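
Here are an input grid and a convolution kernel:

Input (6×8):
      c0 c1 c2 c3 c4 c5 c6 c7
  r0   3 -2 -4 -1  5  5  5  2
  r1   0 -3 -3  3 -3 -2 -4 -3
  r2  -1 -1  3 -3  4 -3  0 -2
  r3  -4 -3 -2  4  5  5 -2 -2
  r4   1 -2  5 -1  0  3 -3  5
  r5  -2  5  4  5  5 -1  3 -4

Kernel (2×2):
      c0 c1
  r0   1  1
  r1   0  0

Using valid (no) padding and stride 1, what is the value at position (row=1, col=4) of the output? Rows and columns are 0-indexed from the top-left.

-5

The receptive field on the input at this output position is [-3 -2 / 4 -3]. Elementwise product with the kernel and sum: -3·1 + -2·1.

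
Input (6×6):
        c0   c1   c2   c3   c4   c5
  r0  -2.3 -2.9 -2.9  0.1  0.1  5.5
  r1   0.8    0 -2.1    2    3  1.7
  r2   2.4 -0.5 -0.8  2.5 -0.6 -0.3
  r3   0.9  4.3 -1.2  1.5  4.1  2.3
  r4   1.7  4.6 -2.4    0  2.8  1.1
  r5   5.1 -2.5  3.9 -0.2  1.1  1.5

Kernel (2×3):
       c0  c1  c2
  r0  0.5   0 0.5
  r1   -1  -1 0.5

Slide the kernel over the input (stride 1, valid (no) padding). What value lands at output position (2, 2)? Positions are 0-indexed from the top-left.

The receptive field on the input at this output position is [-0.8 2.5 -0.6 / -1.2 1.5 4.1]. Elementwise product with the kernel and sum: -0.8·0.5 + -0.6·0.5 + -1.2·-1 + 1.5·-1 + 4.1·0.5.

1.05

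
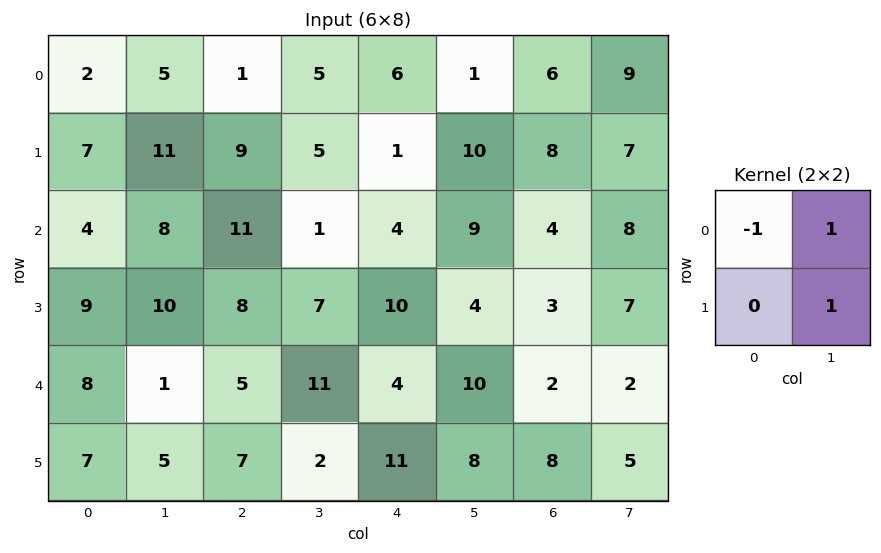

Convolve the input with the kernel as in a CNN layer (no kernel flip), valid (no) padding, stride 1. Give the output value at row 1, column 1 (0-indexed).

9

The receptive field on the input at this output position is [11 9 / 8 11]. Elementwise product with the kernel and sum: 11·-1 + 9·1 + 11·1.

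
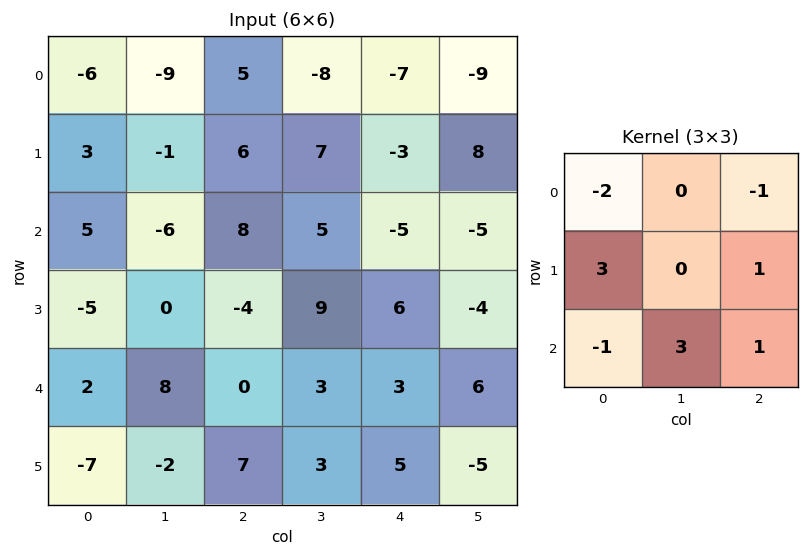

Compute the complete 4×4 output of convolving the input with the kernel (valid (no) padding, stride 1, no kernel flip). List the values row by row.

Output[0,0]: The receptive field on the input at this output position is [-6 -9 5 / 3 -1 6 / 5 -6 8]. Elementwise product with the kernel and sum: -6·-2 + 5·-1 + 3·3 + 6·1 + 5·-1 + -6·3 + 8·1.

7 65 14 29
12 -21 47 -7
-15 11 -5 30
28 44 12 8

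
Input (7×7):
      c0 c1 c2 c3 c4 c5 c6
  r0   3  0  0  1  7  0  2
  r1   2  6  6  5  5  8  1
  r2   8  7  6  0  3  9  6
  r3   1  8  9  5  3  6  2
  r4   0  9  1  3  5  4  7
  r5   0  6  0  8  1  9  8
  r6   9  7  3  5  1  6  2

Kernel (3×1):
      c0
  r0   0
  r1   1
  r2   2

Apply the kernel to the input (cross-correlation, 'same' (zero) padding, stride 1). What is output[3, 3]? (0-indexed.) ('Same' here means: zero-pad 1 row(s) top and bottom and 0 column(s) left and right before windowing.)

11

The receptive field on the zero-padded input at this output position is [0 / 5 / 3]. Elementwise product with the kernel and sum: 5·1 + 3·2.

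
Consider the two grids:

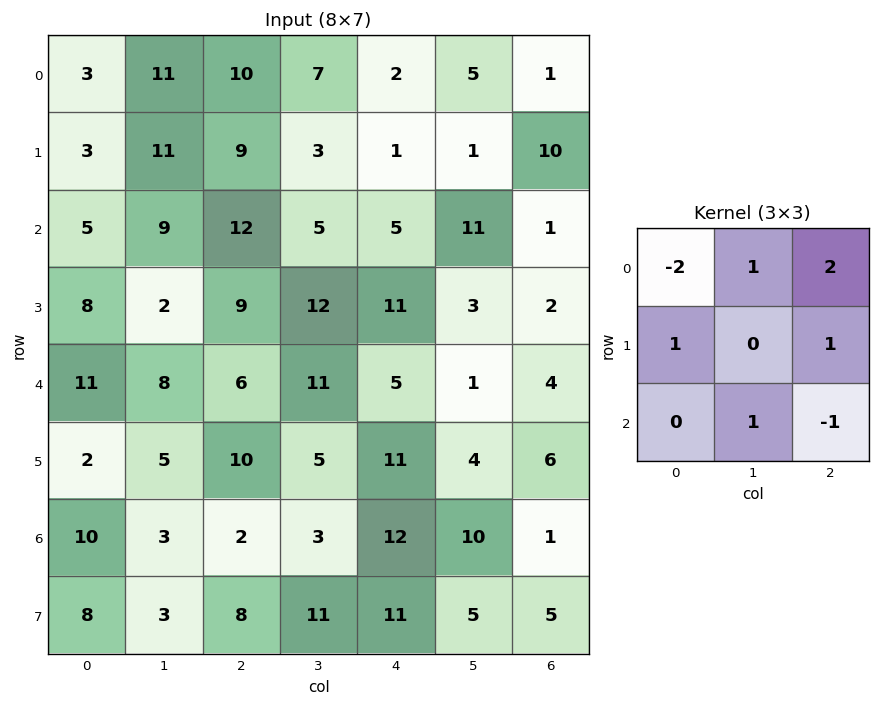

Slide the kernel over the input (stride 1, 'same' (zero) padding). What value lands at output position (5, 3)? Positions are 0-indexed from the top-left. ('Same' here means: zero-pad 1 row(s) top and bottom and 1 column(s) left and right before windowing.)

21

The receptive field on the zero-padded input at this output position is [6 11 5 / 10 5 11 / 2 3 12]. Elementwise product with the kernel and sum: 6·-2 + 11·1 + 5·2 + 10·1 + 11·1 + 3·1 + 12·-1.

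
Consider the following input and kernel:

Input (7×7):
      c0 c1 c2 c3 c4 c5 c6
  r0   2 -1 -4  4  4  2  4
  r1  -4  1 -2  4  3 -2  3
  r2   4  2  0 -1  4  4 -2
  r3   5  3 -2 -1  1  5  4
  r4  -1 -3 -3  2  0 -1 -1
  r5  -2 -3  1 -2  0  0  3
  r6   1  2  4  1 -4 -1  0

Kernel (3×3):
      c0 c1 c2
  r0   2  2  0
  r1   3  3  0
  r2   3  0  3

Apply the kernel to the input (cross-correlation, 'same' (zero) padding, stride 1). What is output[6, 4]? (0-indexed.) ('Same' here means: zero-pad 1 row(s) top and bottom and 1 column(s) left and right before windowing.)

The receptive field on the zero-padded input at this output position is [-2 0 0 / 1 -4 -1 / 0 0 0]. Elementwise product with the kernel and sum: -2·2 + 0·2 + 1·3 + -4·3 + 0·3 + 0·3.

-13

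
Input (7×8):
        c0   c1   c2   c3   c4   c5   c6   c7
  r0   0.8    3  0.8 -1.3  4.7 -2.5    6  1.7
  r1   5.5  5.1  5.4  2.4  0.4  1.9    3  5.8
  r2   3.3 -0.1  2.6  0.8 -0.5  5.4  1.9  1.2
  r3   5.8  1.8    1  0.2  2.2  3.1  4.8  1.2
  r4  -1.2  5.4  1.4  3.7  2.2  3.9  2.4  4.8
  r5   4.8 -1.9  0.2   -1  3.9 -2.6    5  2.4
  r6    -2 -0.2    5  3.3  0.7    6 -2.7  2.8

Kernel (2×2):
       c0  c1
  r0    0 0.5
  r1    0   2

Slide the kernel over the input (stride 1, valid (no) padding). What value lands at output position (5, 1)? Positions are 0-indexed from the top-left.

10.1

The receptive field on the input at this output position is [-1.9 0.2 / -0.2 5]. Elementwise product with the kernel and sum: 0.2·0.5 + 5·2.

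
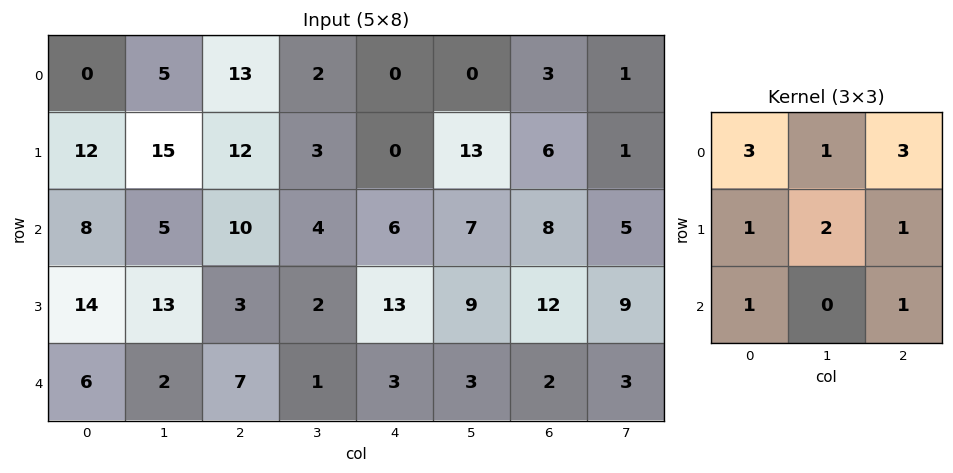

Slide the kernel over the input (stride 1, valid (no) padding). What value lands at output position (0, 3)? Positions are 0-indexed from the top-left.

The receptive field on the input at this output position is [2 0 0 / 3 0 13 / 4 6 7]. Elementwise product with the kernel and sum: 2·3 + 0·1 + 0·3 + 3·1 + 0·2 + 13·1 + 4·1 + 7·1.

33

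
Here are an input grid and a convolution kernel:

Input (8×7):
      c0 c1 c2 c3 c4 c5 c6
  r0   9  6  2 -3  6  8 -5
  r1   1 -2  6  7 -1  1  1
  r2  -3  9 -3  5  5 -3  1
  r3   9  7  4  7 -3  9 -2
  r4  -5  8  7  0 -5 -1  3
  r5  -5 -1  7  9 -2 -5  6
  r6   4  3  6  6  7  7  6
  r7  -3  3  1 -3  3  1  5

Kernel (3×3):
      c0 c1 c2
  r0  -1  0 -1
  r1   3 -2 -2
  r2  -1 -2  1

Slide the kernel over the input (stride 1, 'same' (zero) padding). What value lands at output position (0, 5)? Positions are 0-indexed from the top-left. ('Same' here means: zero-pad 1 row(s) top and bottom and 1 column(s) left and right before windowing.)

The receptive field on the zero-padded input at this output position is [0 0 0 / 6 8 -5 / -1 1 1]. Elementwise product with the kernel and sum: 0·-1 + 0·-1 + 6·3 + 8·-2 + -5·-2 + -1·-1 + 1·-2 + 1·1.

12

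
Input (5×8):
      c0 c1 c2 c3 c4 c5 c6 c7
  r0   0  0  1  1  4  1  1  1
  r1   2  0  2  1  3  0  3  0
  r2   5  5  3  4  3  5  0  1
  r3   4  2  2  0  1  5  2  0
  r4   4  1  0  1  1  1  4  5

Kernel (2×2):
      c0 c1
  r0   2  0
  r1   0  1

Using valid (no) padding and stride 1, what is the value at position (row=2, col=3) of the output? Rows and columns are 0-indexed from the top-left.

The receptive field on the input at this output position is [4 3 / 0 1]. Elementwise product with the kernel and sum: 4·2 + 1·1.

9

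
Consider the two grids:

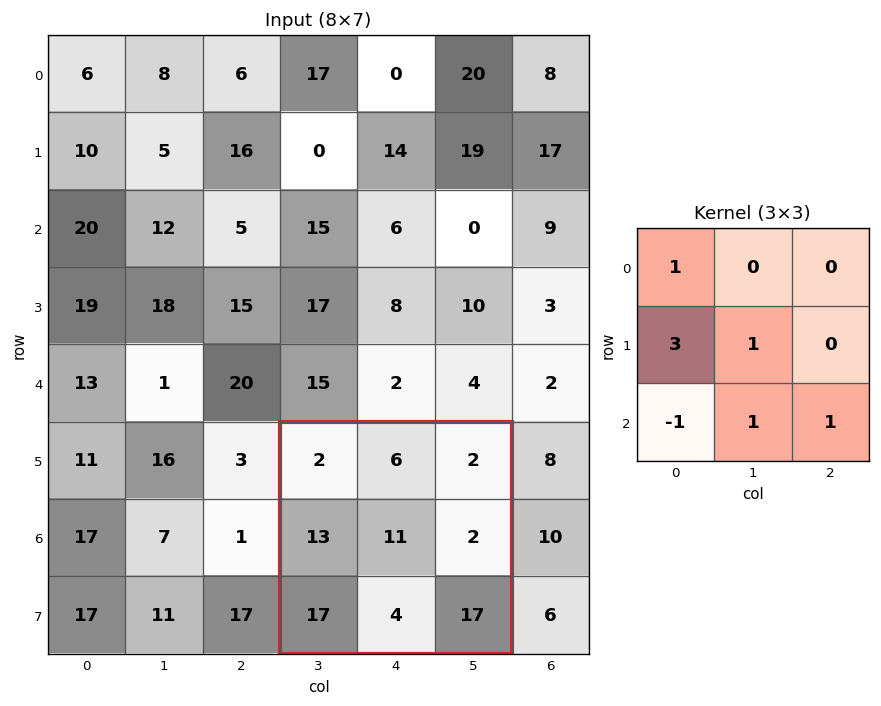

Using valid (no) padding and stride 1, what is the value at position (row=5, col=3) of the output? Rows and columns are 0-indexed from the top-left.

56

The receptive field on the input at this output position is [2 6 2 / 13 11 2 / 17 4 17]. Elementwise product with the kernel and sum: 2·1 + 13·3 + 11·1 + 17·-1 + 4·1 + 17·1.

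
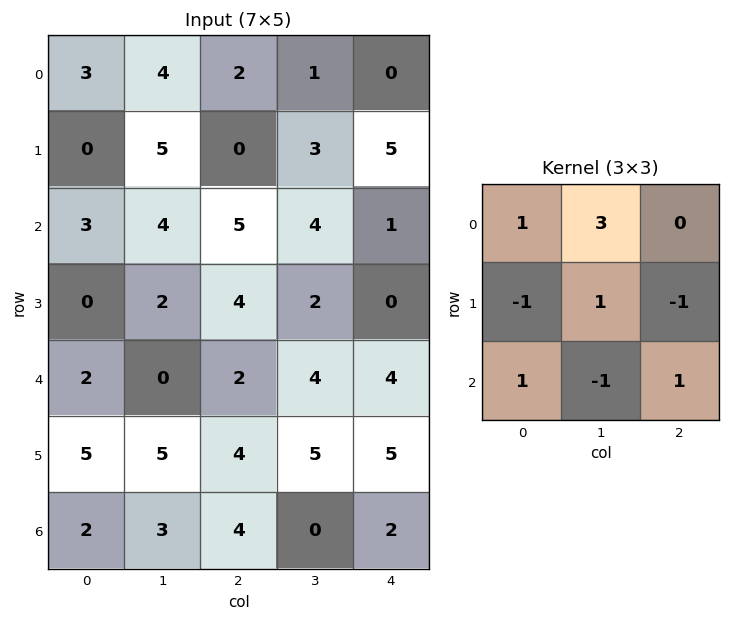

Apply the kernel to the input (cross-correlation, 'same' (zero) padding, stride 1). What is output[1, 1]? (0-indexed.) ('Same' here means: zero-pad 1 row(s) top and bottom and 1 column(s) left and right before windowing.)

24

The receptive field on the zero-padded input at this output position is [3 4 2 / 0 5 0 / 3 4 5]. Elementwise product with the kernel and sum: 3·1 + 4·3 + 0·-1 + 5·1 + 0·-1 + 3·1 + 4·-1 + 5·1.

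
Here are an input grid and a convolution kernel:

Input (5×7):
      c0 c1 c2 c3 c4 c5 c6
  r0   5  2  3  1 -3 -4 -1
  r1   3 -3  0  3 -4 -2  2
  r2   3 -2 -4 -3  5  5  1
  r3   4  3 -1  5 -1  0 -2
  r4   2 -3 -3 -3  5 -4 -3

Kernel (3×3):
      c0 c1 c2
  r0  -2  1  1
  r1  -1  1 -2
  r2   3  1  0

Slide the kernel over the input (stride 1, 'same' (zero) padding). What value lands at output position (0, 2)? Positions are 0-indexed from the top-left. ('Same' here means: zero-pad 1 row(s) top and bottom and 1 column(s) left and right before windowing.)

-10

The receptive field on the zero-padded input at this output position is [0 0 0 / 2 3 1 / -3 0 3]. Elementwise product with the kernel and sum: 0·-2 + 0·1 + 0·1 + 2·-1 + 3·1 + 1·-2 + -3·3 + 0·1.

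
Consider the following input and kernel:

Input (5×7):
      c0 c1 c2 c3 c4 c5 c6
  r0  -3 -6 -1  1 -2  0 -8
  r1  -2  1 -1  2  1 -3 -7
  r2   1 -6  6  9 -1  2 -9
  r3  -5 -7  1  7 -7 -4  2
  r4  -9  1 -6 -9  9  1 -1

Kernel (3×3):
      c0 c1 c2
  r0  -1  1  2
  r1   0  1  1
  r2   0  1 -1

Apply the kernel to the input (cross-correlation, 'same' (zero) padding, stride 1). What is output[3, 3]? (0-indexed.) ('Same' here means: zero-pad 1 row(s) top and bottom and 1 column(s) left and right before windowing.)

The receptive field on the zero-padded input at this output position is [6 9 -1 / 1 7 -7 / -6 -9 9]. Elementwise product with the kernel and sum: 6·-1 + 9·1 + -1·2 + 7·1 + -7·1 + -9·1 + 9·-1.

-17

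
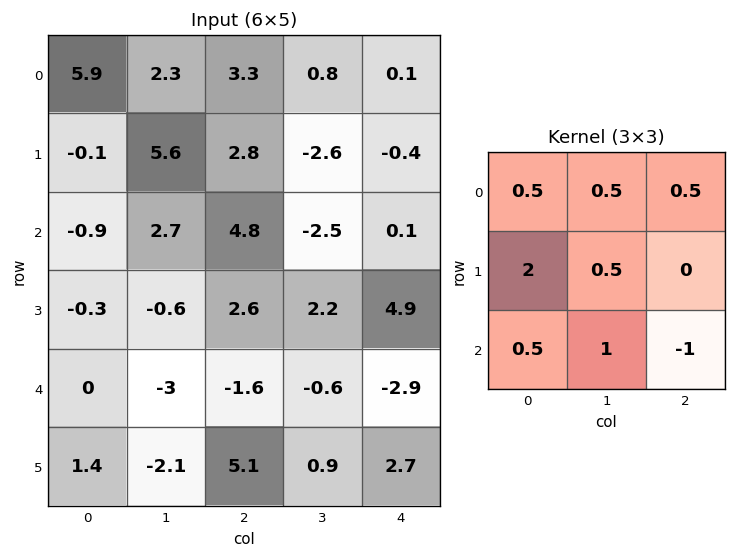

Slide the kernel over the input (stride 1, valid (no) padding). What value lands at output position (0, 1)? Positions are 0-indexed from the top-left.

The receptive field on the input at this output position is [2.3 3.3 0.8 / 5.6 2.8 -2.6 / 2.7 4.8 -2.5]. Elementwise product with the kernel and sum: 2.3·0.5 + 3.3·0.5 + 0.8·0.5 + 5.6·2 + 2.8·0.5 + 2.7·0.5 + 4.8·1 + -2.5·-1.

24.45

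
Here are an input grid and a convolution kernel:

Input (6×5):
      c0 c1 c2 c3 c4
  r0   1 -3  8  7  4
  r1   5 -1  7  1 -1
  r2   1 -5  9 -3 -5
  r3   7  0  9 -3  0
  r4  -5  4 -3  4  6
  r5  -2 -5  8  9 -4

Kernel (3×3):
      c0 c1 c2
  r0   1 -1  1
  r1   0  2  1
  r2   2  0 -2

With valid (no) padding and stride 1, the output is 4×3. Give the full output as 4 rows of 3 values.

Output[0,0]: The receptive field on the input at this output position is [1 -3 8 / 5 -1 7 / 1 -5 9]. Elementwise product with the kernel and sum: 1·1 + -3·-1 + 8·1 + -1·2 + 7·1 + 1·2 + 9·-2.

1 7 34
8 14 12
20 -2 -17
1 -42 50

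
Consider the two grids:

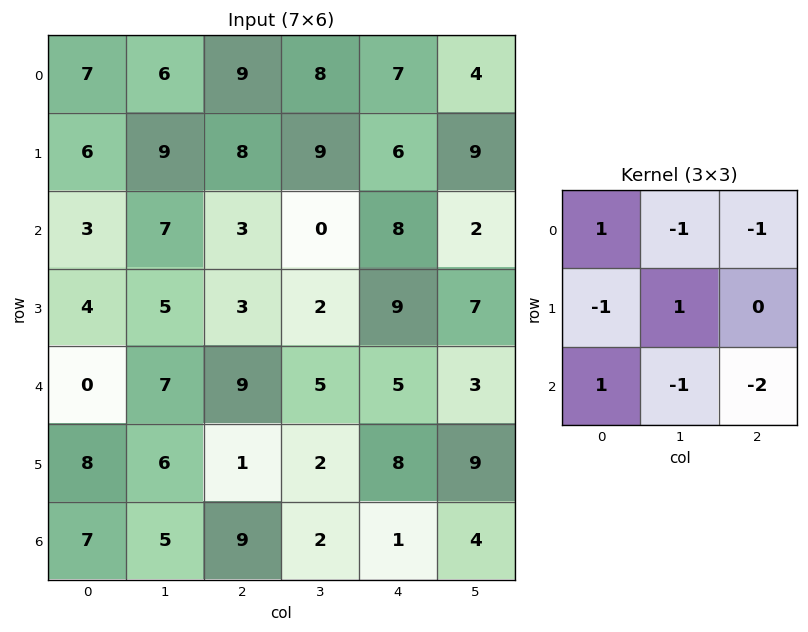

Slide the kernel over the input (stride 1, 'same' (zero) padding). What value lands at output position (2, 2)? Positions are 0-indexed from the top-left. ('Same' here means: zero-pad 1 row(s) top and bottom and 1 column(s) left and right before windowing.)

-14

The receptive field on the zero-padded input at this output position is [9 8 9 / 7 3 0 / 5 3 2]. Elementwise product with the kernel and sum: 9·1 + 8·-1 + 9·-1 + 7·-1 + 3·1 + 5·1 + 3·-1 + 2·-2.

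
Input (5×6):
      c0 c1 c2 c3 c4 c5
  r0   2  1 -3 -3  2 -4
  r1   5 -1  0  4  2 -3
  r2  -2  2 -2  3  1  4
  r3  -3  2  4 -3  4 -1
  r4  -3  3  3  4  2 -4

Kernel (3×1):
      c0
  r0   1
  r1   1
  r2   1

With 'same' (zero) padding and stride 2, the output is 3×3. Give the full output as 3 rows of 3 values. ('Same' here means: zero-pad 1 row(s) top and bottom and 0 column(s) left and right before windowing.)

Output[0,0]: The receptive field on the zero-padded input at this output position is [0 / 2 / 5]. Elementwise product with the kernel and sum: 0·1 + 2·1 + 5·1.

7 -3 4
0 2 7
-6 7 6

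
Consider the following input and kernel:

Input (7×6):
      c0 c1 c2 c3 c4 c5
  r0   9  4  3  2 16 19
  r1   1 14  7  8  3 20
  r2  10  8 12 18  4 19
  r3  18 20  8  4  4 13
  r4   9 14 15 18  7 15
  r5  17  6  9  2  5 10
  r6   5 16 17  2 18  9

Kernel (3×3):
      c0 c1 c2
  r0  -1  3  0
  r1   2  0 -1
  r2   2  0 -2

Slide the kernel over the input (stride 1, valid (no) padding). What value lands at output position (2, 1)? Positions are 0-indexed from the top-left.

The receptive field on the input at this output position is [8 12 18 / 20 8 4 / 14 15 18]. Elementwise product with the kernel and sum: 8·-1 + 12·3 + 20·2 + 4·-1 + 14·2 + 18·-2.

56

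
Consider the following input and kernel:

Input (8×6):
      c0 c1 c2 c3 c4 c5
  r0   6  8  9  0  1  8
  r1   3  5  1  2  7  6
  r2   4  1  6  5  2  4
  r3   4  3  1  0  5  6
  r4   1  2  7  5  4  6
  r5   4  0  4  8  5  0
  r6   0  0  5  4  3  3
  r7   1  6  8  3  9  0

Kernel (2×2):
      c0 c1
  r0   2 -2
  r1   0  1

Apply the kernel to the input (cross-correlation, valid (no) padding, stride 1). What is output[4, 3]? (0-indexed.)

The receptive field on the input at this output position is [5 4 / 8 5]. Elementwise product with the kernel and sum: 5·2 + 4·-2 + 5·1.

7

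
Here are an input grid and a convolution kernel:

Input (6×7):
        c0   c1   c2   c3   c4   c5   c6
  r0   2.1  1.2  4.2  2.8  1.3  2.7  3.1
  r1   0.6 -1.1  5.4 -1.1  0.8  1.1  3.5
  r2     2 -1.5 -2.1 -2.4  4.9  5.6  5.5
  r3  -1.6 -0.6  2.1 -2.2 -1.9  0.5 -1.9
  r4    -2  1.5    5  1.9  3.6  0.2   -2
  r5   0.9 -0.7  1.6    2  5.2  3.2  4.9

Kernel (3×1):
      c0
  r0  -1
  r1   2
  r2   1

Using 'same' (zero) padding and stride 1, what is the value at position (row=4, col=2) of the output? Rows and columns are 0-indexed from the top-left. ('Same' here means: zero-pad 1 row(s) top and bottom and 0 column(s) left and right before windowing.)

9.5

The receptive field on the zero-padded input at this output position is [2.1 / 5 / 1.6]. Elementwise product with the kernel and sum: 2.1·-1 + 5·2 + 1.6·1.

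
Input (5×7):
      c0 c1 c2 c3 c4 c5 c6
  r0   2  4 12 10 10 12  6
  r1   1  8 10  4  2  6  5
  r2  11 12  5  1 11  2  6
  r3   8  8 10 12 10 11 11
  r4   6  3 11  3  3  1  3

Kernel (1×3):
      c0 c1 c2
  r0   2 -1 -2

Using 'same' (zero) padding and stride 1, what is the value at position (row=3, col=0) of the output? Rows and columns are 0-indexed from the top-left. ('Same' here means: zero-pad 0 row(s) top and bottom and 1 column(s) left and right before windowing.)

The receptive field on the zero-padded input at this output position is [0 8 8]. Elementwise product with the kernel and sum: 0·2 + 8·-1 + 8·-2.

-24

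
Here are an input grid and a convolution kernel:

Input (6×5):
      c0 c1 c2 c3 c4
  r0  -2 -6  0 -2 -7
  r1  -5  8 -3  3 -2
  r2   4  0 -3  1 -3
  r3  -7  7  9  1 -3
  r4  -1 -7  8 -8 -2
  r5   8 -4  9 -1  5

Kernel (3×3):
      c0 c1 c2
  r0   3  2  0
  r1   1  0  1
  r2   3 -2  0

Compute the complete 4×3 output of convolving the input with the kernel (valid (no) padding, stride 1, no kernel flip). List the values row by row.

-14 -1 -20
-33 22 16
25 -35 39
32 -6 64

Output[0,0]: The receptive field on the input at this output position is [-2 -6 0 / -5 8 -3 / 4 0 -3]. Elementwise product with the kernel and sum: -2·3 + -6·2 + -5·1 + -3·1 + 4·3 + 0·-2.
Output[0,1]: The receptive field on the input at this output position is [-6 0 -2 / 8 -3 3 / 0 -3 1]. Elementwise product with the kernel and sum: -6·3 + 0·2 + 8·1 + 3·1 + 0·3 + -3·-2.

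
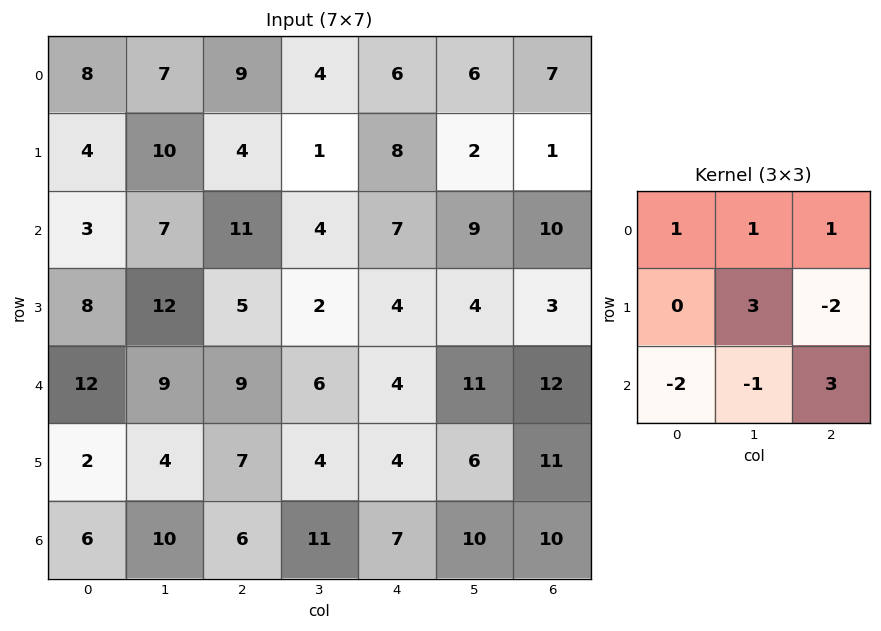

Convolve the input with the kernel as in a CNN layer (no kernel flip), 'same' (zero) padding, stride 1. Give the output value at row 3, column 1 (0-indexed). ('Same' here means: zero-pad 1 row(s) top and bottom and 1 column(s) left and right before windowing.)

The receptive field on the zero-padded input at this output position is [3 7 11 / 8 12 5 / 12 9 9]. Elementwise product with the kernel and sum: 3·1 + 7·1 + 11·1 + 12·3 + 5·-2 + 12·-2 + 9·-1 + 9·3.

41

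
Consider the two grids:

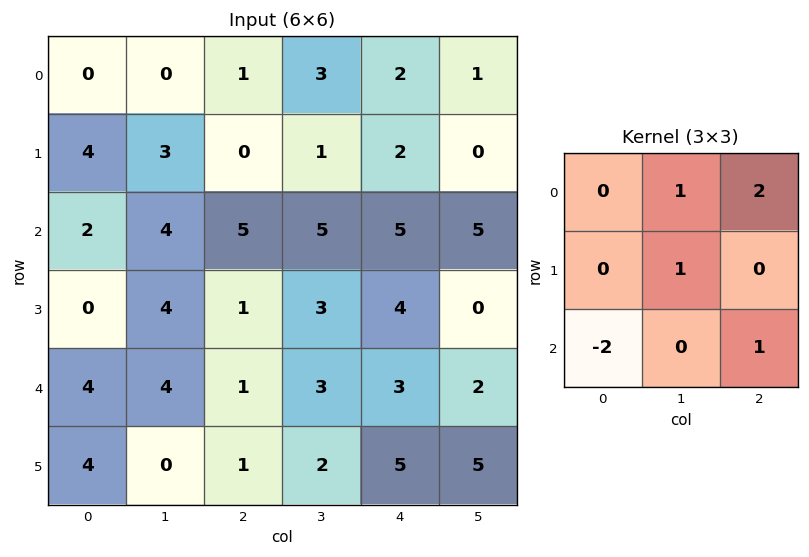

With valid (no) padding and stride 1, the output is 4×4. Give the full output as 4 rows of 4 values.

Output[0,0]: The receptive field on the input at this output position is [0 0 1 / 4 3 0 / 2 4 5]. Elementwise product with the kernel and sum: 0·1 + 1·2 + 3·1 + 2·-2 + 5·1.
Output[0,1]: The receptive field on the input at this output position is [0 1 3 / 3 0 1 / 4 5 5]. Elementwise product with the kernel and sum: 1·1 + 3·2 + 0·1 + 4·-2 + 5·1.

6 4 3 1
8 2 12 1
11 11 19 15
3 10 17 8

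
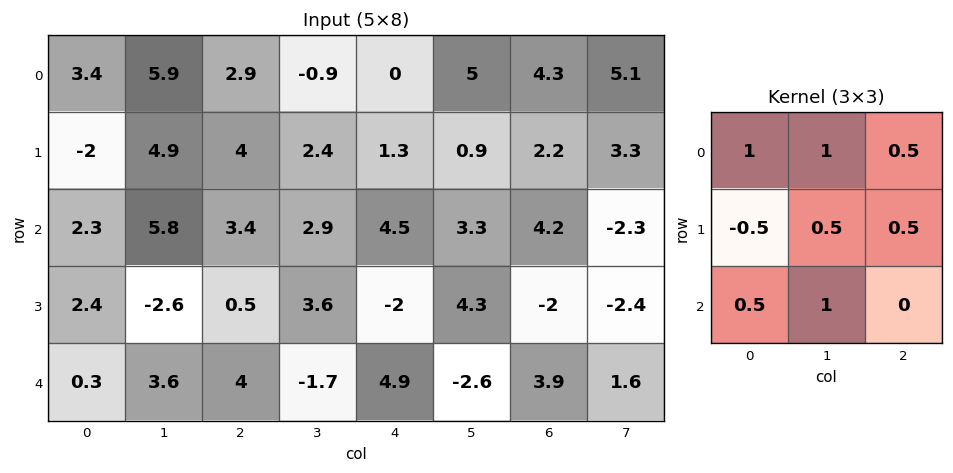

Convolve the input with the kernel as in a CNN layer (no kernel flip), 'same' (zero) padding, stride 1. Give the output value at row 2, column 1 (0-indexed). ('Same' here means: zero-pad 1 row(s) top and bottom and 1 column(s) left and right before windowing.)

The receptive field on the zero-padded input at this output position is [-2 4.9 4 / 2.3 5.8 3.4 / 2.4 -2.6 0.5]. Elementwise product with the kernel and sum: -2·1 + 4.9·1 + 4·0.5 + 2.3·-0.5 + 5.8·0.5 + 3.4·0.5 + 2.4·0.5 + -2.6·1.

6.95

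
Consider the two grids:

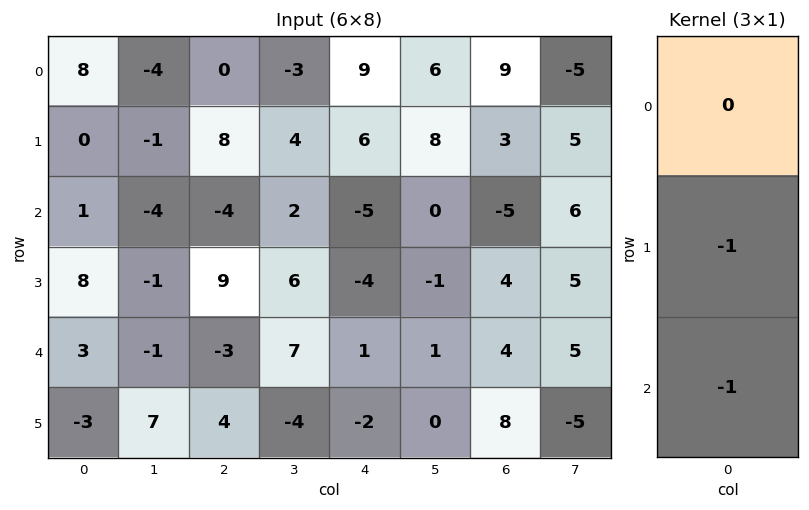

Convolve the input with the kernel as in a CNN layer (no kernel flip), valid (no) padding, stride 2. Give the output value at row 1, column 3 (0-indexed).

The receptive field on the input at this output position is [-5 / 4 / 4]. Elementwise product with the kernel and sum: 4·-1 + 4·-1.

-8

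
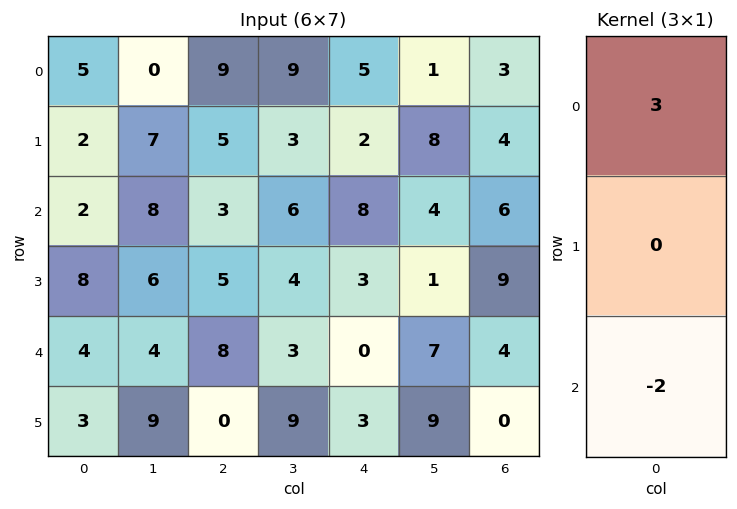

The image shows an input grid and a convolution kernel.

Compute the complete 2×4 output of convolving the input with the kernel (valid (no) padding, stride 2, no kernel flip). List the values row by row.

Output[0,0]: The receptive field on the input at this output position is [5 / 2 / 2]. Elementwise product with the kernel and sum: 5·3 + 2·-2.
Output[0,1]: The receptive field on the input at this output position is [9 / 5 / 3]. Elementwise product with the kernel and sum: 9·3 + 3·-2.

11 21 -1 -3
-2 -7 24 10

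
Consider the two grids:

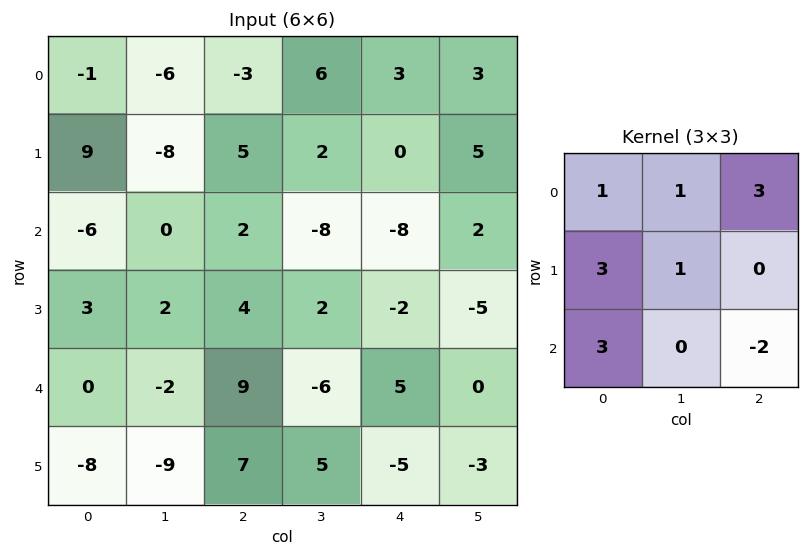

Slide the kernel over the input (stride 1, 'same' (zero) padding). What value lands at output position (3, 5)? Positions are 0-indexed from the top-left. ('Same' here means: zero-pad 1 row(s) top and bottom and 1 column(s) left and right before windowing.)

The receptive field on the zero-padded input at this output position is [-8 2 0 / -2 -5 0 / 5 0 0]. Elementwise product with the kernel and sum: -8·1 + 2·1 + 0·3 + -2·3 + -5·1 + 5·3 + 0·-2.

-2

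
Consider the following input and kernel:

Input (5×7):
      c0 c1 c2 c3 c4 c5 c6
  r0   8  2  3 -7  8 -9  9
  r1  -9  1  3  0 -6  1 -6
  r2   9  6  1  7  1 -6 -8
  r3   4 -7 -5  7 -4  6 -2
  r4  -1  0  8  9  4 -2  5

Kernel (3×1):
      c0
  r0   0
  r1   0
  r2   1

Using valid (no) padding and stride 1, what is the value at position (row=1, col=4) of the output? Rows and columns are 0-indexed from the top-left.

The receptive field on the input at this output position is [-6 / 1 / -4]. Elementwise product with the kernel and sum: -4·1.

-4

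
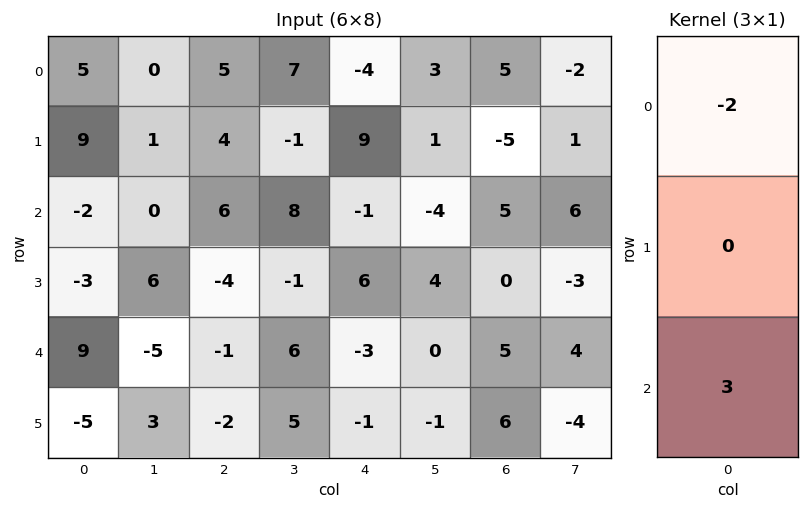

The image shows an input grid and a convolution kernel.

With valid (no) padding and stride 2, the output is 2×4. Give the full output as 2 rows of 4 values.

-16 8 5 5
31 -15 -7 5

Output[0,0]: The receptive field on the input at this output position is [5 / 9 / -2]. Elementwise product with the kernel and sum: 5·-2 + -2·3.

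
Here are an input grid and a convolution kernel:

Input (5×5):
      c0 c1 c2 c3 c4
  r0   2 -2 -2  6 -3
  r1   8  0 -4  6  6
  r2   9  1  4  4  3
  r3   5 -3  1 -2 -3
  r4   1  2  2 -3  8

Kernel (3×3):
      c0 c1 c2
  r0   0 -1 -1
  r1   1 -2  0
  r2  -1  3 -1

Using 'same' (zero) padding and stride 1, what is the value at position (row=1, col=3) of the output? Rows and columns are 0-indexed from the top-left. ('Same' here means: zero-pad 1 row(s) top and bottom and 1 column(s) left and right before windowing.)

-14

The receptive field on the zero-padded input at this output position is [-2 6 -3 / -4 6 6 / 4 4 3]. Elementwise product with the kernel and sum: 6·-1 + -3·-1 + -4·1 + 6·-2 + 4·-1 + 4·3 + 3·-1.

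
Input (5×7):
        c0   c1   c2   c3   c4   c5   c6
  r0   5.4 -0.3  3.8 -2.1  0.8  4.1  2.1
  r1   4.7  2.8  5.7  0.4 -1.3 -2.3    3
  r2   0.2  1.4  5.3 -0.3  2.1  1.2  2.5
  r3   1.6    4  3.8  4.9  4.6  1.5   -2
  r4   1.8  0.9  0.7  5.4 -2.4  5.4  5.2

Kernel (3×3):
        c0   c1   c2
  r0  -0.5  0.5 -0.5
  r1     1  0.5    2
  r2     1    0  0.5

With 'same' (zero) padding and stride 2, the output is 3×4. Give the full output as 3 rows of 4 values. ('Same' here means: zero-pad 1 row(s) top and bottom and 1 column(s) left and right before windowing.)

Output[0,0]: The receptive field on the zero-padded input at this output position is [0 0 0 / 0 5.4 -0.3 / 0 4.7 2.8]. Elementwise product with the kernel and sum: 0·-0.5 + 0·0.5 + 0·-0.5 + 0·1 + 5.4·0.5 + -0.3·2 + 0·1 + 2.8·0.5.

3.5 0.4 5.75 2.85
5.85 11.15 9.1 6.6
1.5 9.5 14.1 6.25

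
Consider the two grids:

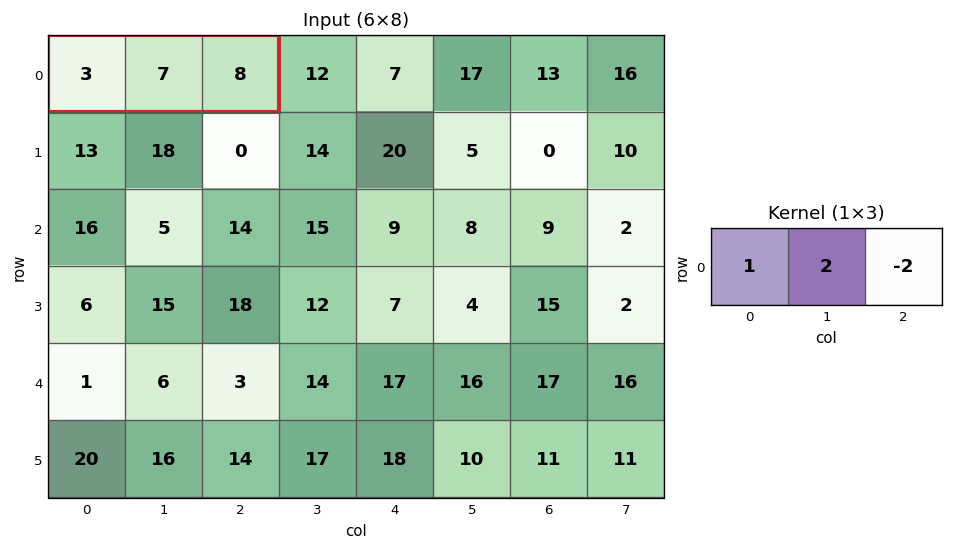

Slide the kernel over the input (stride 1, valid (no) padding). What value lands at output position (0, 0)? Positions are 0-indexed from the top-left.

The receptive field on the input at this output position is [3 7 8]. Elementwise product with the kernel and sum: 3·1 + 7·2 + 8·-2.

1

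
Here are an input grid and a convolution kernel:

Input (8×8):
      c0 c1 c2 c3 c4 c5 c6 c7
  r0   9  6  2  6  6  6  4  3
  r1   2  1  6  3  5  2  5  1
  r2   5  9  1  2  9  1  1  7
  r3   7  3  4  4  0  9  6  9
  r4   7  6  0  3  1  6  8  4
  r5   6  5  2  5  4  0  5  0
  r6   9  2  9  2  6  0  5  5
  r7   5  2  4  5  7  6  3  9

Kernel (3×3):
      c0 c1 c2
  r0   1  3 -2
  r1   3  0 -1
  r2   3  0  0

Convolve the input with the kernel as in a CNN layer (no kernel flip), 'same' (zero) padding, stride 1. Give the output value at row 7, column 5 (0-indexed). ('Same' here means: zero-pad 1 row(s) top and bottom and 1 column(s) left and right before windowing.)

14

The receptive field on the zero-padded input at this output position is [6 0 5 / 7 6 3 / 0 0 0]. Elementwise product with the kernel and sum: 6·1 + 0·3 + 5·-2 + 7·3 + 3·-1 + 0·3.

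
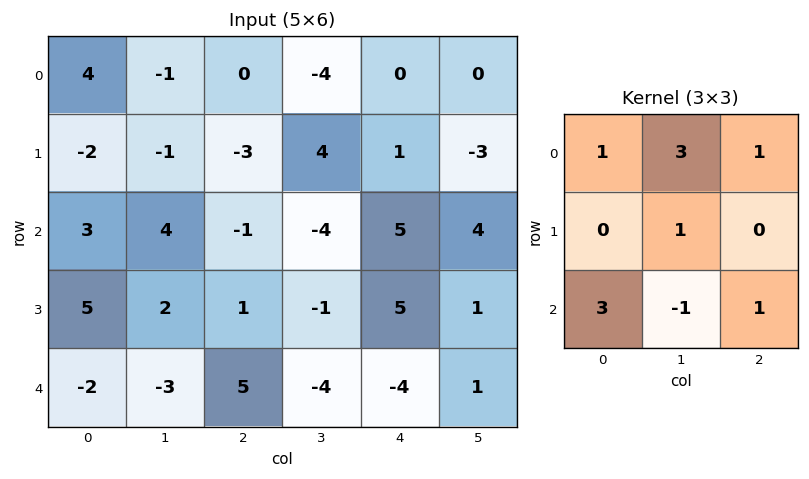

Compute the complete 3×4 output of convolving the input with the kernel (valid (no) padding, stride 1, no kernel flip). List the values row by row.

4 1 -2 -16
10 -3 15 2
18 -20 6 13

Output[0,0]: The receptive field on the input at this output position is [4 -1 0 / -2 -1 -3 / 3 4 -1]. Elementwise product with the kernel and sum: 4·1 + -1·3 + 0·1 + -1·1 + 3·3 + 4·-1 + -1·1.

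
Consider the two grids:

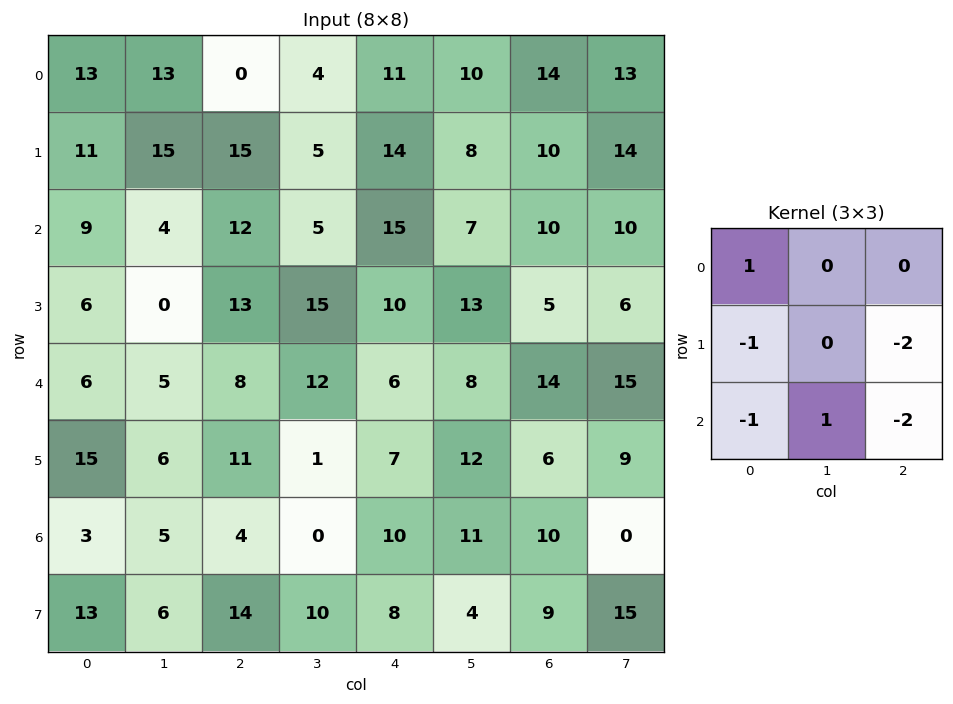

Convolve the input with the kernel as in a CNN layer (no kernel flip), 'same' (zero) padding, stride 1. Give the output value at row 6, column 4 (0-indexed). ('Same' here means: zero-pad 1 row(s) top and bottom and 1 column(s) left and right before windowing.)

The receptive field on the zero-padded input at this output position is [1 7 12 / 0 10 11 / 10 8 4]. Elementwise product with the kernel and sum: 1·1 + 0·-1 + 11·-2 + 10·-1 + 8·1 + 4·-2.

-31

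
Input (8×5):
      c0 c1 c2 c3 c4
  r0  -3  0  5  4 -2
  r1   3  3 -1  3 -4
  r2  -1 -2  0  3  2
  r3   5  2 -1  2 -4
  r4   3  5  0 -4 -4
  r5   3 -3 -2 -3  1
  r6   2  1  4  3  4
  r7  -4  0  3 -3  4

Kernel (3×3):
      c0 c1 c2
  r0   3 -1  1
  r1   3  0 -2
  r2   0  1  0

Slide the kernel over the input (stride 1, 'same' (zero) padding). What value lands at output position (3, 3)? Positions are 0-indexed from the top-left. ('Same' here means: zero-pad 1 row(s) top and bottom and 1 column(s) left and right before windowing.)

The receptive field on the zero-padded input at this output position is [0 3 2 / -1 2 -4 / 0 -4 -4]. Elementwise product with the kernel and sum: 0·3 + 3·-1 + 2·1 + -1·3 + -4·-2 + -4·1.

0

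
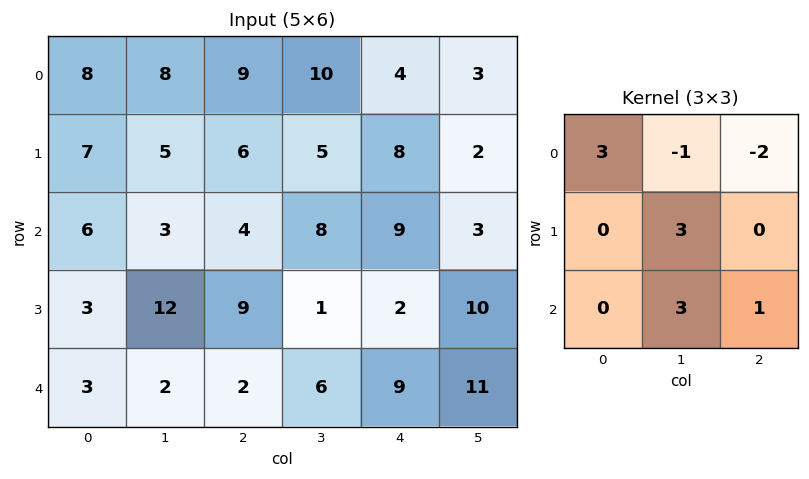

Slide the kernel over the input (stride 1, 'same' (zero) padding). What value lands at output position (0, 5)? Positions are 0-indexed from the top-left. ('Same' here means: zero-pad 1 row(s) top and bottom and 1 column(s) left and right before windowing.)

15

The receptive field on the zero-padded input at this output position is [0 0 0 / 4 3 0 / 8 2 0]. Elementwise product with the kernel and sum: 0·3 + 0·-1 + 0·-2 + 3·3 + 2·3 + 0·1.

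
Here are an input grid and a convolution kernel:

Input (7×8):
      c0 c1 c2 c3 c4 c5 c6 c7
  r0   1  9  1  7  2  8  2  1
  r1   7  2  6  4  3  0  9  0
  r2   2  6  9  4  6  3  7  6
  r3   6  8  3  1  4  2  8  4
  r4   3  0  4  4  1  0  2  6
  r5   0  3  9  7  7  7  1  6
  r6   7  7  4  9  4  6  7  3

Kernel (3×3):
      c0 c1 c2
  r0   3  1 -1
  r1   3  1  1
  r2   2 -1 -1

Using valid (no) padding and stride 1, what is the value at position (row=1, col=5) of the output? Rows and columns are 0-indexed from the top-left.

The receptive field on the input at this output position is [0 9 0 / 3 7 6 / 2 8 4]. Elementwise product with the kernel and sum: 0·3 + 9·1 + 0·-1 + 3·3 + 7·1 + 6·1 + 2·2 + 8·-1 + 4·-1.

23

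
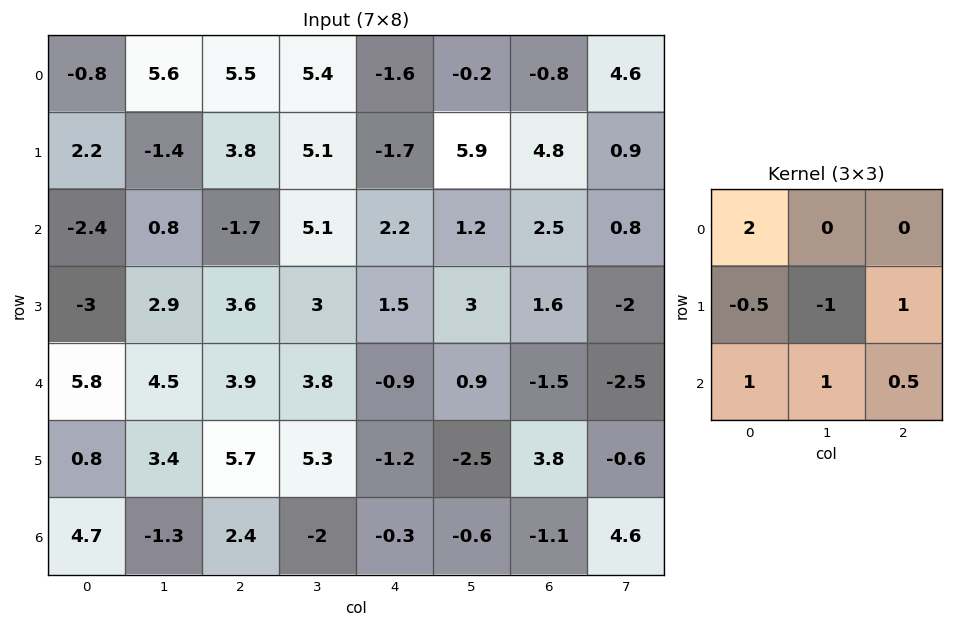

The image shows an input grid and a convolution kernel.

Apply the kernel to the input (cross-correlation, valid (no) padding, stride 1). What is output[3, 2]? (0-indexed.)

10.95

The receptive field on the input at this output position is [3.6 3 1.5 / 3.9 3.8 -0.9 / 5.7 5.3 -1.2]. Elementwise product with the kernel and sum: 3.6·2 + 3.9·-0.5 + 3.8·-1 + -0.9·1 + 5.7·1 + 5.3·1 + -1.2·0.5.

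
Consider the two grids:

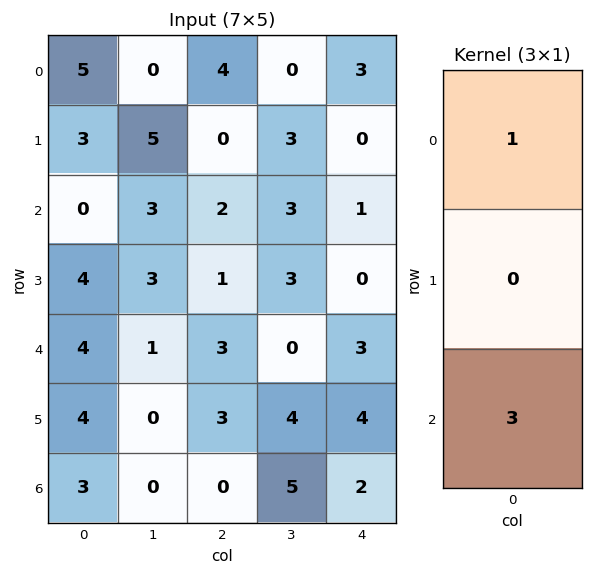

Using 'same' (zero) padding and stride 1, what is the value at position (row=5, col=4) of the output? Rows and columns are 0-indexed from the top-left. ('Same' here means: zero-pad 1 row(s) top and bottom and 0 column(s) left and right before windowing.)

The receptive field on the zero-padded input at this output position is [3 / 4 / 2]. Elementwise product with the kernel and sum: 3·1 + 2·3.

9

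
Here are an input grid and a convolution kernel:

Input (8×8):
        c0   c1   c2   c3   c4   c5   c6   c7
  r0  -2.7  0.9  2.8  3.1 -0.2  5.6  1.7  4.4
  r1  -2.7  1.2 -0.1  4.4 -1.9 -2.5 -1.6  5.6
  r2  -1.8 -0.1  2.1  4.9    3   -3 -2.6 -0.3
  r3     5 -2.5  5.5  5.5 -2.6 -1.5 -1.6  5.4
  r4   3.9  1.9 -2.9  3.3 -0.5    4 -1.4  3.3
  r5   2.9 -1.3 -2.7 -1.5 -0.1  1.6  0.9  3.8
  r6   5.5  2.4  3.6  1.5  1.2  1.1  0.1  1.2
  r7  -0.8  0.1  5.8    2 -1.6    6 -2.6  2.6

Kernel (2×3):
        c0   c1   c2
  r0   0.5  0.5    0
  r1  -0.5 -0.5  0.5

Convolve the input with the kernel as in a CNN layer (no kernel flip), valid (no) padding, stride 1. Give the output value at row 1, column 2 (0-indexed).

0.15

The receptive field on the input at this output position is [-0.1 4.4 -1.9 / 2.1 4.9 3]. Elementwise product with the kernel and sum: -0.1·0.5 + 4.4·0.5 + 2.1·-0.5 + 4.9·-0.5 + 3·0.5.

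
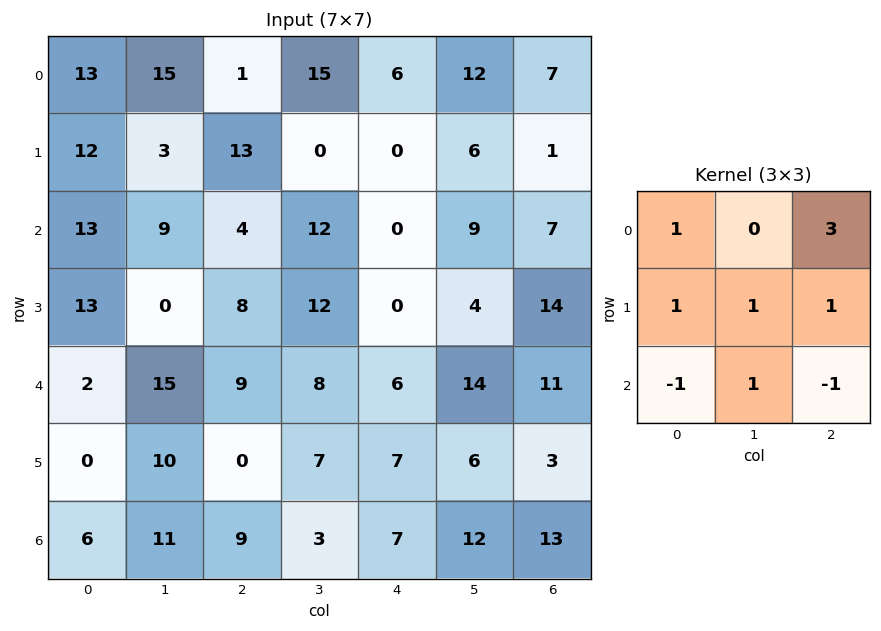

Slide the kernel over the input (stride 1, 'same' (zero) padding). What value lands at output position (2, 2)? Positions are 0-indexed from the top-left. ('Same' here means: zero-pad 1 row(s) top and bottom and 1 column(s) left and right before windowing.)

The receptive field on the zero-padded input at this output position is [3 13 0 / 9 4 12 / 0 8 12]. Elementwise product with the kernel and sum: 3·1 + 0·3 + 9·1 + 4·1 + 12·1 + 0·-1 + 8·1 + 12·-1.

24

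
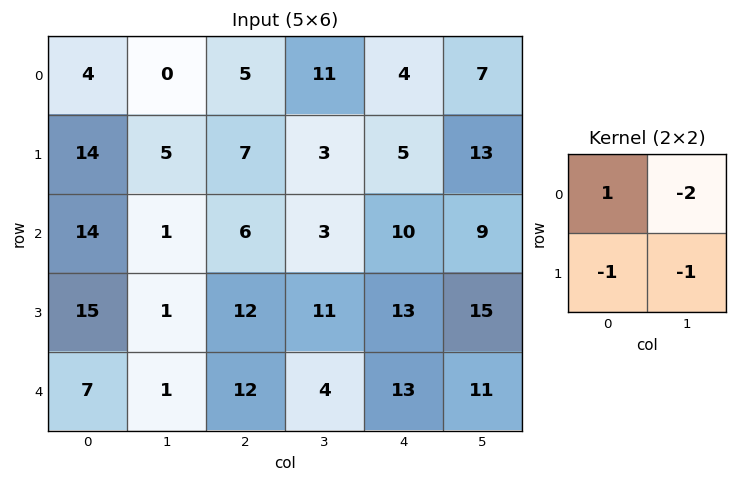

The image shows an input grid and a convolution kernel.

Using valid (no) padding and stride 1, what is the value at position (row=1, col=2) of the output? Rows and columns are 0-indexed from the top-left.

The receptive field on the input at this output position is [7 3 / 6 3]. Elementwise product with the kernel and sum: 7·1 + 3·-2 + 6·-1 + 3·-1.

-8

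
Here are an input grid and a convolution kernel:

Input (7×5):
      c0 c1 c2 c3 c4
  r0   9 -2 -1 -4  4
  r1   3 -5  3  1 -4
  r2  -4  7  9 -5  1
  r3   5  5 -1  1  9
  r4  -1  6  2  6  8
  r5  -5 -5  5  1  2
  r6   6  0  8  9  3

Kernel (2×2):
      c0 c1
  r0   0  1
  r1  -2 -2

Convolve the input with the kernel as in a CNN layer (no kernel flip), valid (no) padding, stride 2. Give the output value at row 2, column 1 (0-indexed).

The receptive field on the input at this output position is [2 6 / 5 1]. Elementwise product with the kernel and sum: 6·1 + 5·-2 + 1·-2.

-6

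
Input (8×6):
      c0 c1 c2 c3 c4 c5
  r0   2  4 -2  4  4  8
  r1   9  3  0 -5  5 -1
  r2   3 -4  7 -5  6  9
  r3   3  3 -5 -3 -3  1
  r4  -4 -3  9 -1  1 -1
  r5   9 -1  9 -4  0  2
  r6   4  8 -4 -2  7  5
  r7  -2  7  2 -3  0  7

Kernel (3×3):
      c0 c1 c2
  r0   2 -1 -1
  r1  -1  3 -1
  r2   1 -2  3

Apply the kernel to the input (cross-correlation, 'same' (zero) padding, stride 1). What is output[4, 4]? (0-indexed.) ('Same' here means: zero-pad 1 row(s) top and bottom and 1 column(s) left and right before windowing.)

The receptive field on the zero-padded input at this output position is [-3 -3 1 / -1 1 -1 / -4 0 2]. Elementwise product with the kernel and sum: -3·2 + -3·-1 + 1·-1 + -1·-1 + 1·3 + -1·-1 + -4·1 + 0·-2 + 2·3.

3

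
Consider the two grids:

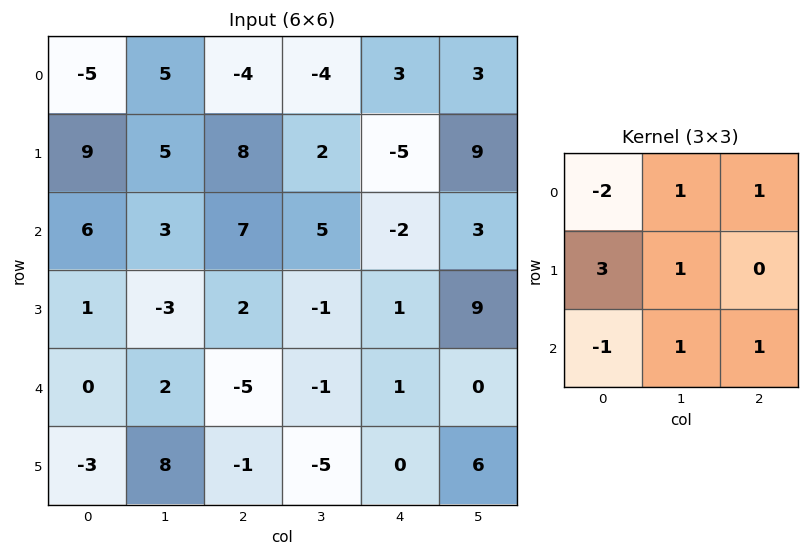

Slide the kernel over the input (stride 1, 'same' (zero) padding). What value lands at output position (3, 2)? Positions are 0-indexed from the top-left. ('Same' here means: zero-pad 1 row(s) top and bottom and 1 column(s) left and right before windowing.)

-9

The receptive field on the zero-padded input at this output position is [3 7 5 / -3 2 -1 / 2 -5 -1]. Elementwise product with the kernel and sum: 3·-2 + 7·1 + 5·1 + -3·3 + 2·1 + 2·-1 + -5·1 + -1·1.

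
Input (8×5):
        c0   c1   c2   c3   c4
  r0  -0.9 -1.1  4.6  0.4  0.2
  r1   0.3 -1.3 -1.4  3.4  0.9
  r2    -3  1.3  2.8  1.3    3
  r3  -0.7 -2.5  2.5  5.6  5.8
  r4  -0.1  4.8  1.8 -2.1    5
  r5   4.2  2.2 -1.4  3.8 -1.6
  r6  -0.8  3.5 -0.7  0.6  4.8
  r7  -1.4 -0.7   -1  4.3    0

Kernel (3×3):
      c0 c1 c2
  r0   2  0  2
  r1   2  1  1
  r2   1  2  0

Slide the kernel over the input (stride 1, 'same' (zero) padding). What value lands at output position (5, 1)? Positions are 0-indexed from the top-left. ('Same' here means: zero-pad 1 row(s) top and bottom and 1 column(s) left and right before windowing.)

The receptive field on the zero-padded input at this output position is [-0.1 4.8 1.8 / 4.2 2.2 -1.4 / -0.8 3.5 -0.7]. Elementwise product with the kernel and sum: -0.1·2 + 1.8·2 + 4.2·2 + 2.2·1 + -1.4·1 + -0.8·1 + 3.5·2.

18.8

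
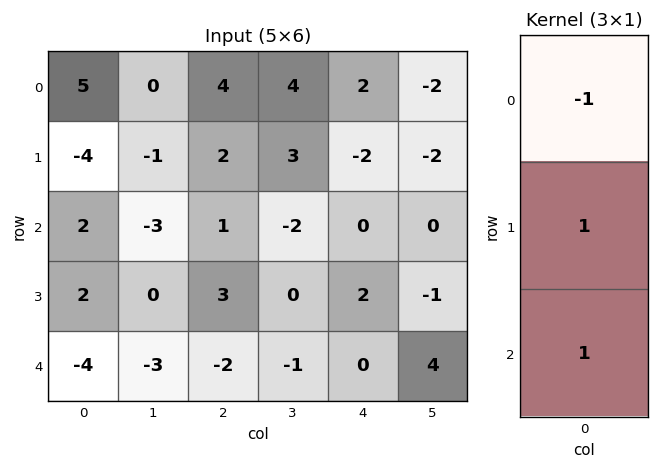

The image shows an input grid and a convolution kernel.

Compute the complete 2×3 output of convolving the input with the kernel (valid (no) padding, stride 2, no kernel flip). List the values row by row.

-7 -1 -4
-4 0 2

Output[0,0]: The receptive field on the input at this output position is [5 / -4 / 2]. Elementwise product with the kernel and sum: 5·-1 + -4·1 + 2·1.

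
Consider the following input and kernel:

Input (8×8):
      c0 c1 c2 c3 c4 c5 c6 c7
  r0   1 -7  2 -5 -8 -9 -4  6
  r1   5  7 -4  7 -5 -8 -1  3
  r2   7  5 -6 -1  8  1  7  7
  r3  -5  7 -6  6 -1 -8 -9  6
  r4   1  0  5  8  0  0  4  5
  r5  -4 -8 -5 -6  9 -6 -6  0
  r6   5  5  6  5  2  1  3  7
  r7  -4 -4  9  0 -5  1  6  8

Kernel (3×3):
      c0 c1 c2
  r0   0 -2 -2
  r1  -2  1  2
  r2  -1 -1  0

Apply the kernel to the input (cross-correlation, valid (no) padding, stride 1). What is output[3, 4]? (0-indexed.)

The receptive field on the input at this output position is [-1 -8 -9 / 0 0 4 / 9 -6 -6]. Elementwise product with the kernel and sum: -8·-2 + -9·-2 + 0·-2 + 0·1 + 4·2 + 9·-1 + -6·-1.

39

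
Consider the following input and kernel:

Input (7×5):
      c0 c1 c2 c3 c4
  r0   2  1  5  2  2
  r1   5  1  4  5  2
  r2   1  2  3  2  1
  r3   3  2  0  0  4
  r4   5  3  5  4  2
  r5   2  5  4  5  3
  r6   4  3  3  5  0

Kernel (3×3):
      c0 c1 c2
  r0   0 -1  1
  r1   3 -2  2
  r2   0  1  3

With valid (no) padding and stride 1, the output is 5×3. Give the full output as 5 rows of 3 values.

Output[0,0]: The receptive field on the input at this output position is [2 1 5 / 5 1 4 / 1 2 3]. Elementwise product with the kernel and sum: 1·-1 + 5·1 + 5·3 + 1·-2 + 4·2 + 2·1 + 3·3.
Output[0,1]: The receptive field on the input at this output position is [1 5 2 / 1 4 5 / 2 3 2]. Elementwise product with the kernel and sum: 5·-1 + 2·1 + 1·3 + 4·-2 + 5·2 + 3·1 + 2·3.

36 11 11
10 5 16
24 22 17
34 26 29
18 34 11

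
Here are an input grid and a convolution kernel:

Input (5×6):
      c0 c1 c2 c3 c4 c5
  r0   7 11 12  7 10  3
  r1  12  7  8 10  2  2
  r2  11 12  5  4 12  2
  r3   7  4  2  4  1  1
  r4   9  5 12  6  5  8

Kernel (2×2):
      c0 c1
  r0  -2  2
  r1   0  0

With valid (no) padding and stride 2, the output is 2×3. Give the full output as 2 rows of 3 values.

8 -10 -14
2 -2 -20

Output[0,0]: The receptive field on the input at this output position is [7 11 / 12 7]. Elementwise product with the kernel and sum: 7·-2 + 11·2.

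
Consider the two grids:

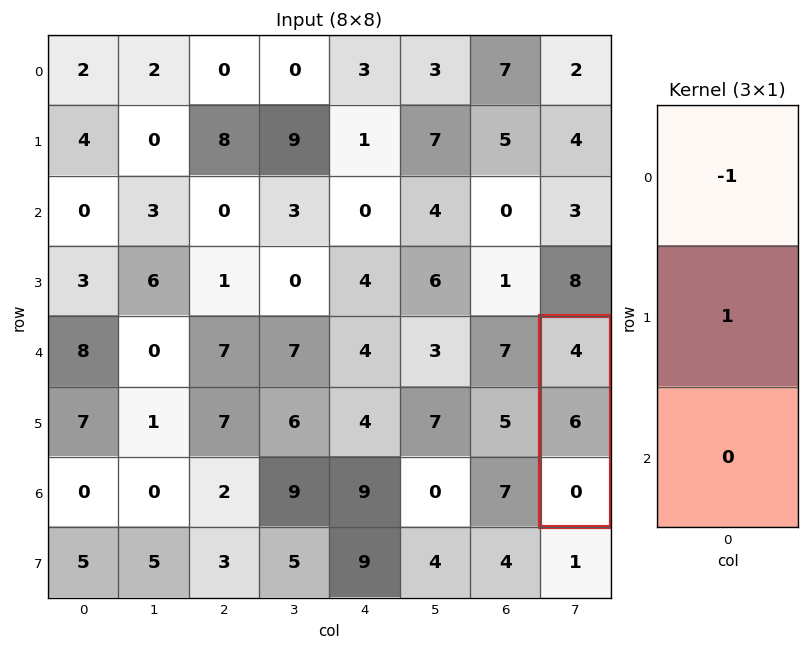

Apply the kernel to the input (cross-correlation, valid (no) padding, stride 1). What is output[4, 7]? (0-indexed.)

The receptive field on the input at this output position is [4 / 6 / 0]. Elementwise product with the kernel and sum: 4·-1 + 6·1.

2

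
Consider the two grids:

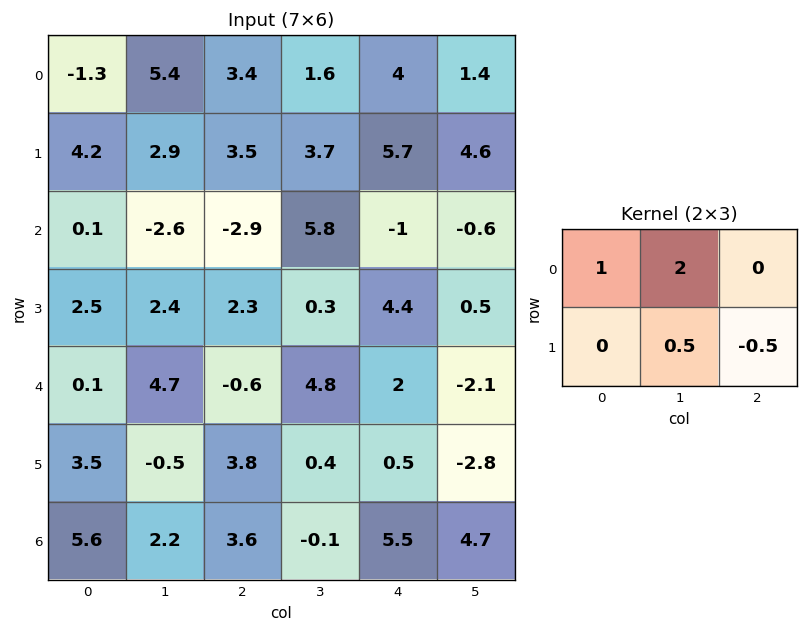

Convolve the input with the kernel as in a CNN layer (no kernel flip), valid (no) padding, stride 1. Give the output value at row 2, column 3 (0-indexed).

5.75

The receptive field on the input at this output position is [5.8 -1 -0.6 / 0.3 4.4 0.5]. Elementwise product with the kernel and sum: 5.8·1 + -1·2 + 4.4·0.5 + 0.5·-0.5.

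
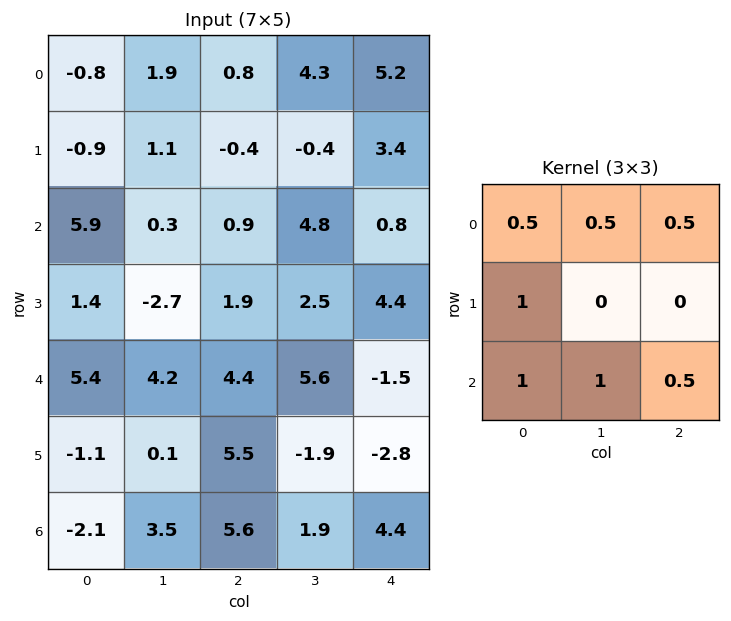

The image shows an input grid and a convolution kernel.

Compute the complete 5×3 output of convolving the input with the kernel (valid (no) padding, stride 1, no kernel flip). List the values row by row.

6.7 8.2 10.85
5.45 0.9 8.8
16.75 11.7 14.4
7.45 9.7 11
10.1 17.25 19.45

Output[0,0]: The receptive field on the input at this output position is [-0.8 1.9 0.8 / -0.9 1.1 -0.4 / 5.9 0.3 0.9]. Elementwise product with the kernel and sum: -0.8·0.5 + 1.9·0.5 + 0.8·0.5 + -0.9·1 + 5.9·1 + 0.3·1 + 0.9·0.5.
Output[0,1]: The receptive field on the input at this output position is [1.9 0.8 4.3 / 1.1 -0.4 -0.4 / 0.3 0.9 4.8]. Elementwise product with the kernel and sum: 1.9·0.5 + 0.8·0.5 + 4.3·0.5 + 1.1·1 + 0.3·1 + 0.9·1 + 4.8·0.5.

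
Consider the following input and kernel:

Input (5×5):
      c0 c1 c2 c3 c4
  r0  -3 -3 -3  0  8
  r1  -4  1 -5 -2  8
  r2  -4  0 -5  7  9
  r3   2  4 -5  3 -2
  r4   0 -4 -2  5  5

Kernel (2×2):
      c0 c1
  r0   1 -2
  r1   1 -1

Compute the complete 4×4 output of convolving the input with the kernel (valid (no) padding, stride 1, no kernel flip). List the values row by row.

Output[0,0]: The receptive field on the input at this output position is [-3 -3 / -4 1]. Elementwise product with the kernel and sum: -3·1 + -3·-2 + -4·1 + 1·-1.

-2 9 -6 -26
-10 16 -13 -20
-6 19 -27 -6
-2 12 -18 7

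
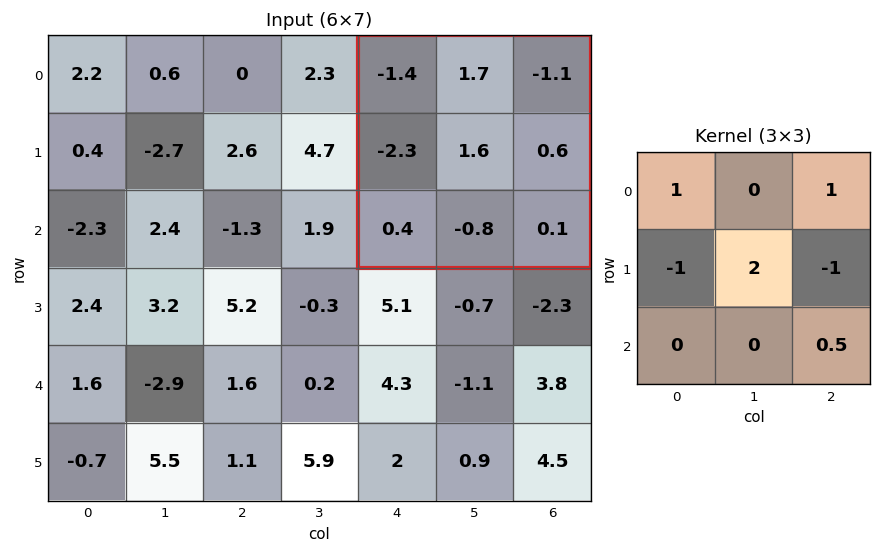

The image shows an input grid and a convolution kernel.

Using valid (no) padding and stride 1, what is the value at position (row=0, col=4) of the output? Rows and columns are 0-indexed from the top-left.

2.45

The receptive field on the input at this output position is [-1.4 1.7 -1.1 / -2.3 1.6 0.6 / 0.4 -0.8 0.1]. Elementwise product with the kernel and sum: -1.4·1 + -1.1·1 + -2.3·-1 + 1.6·2 + 0.6·-1 + 0.1·0.5.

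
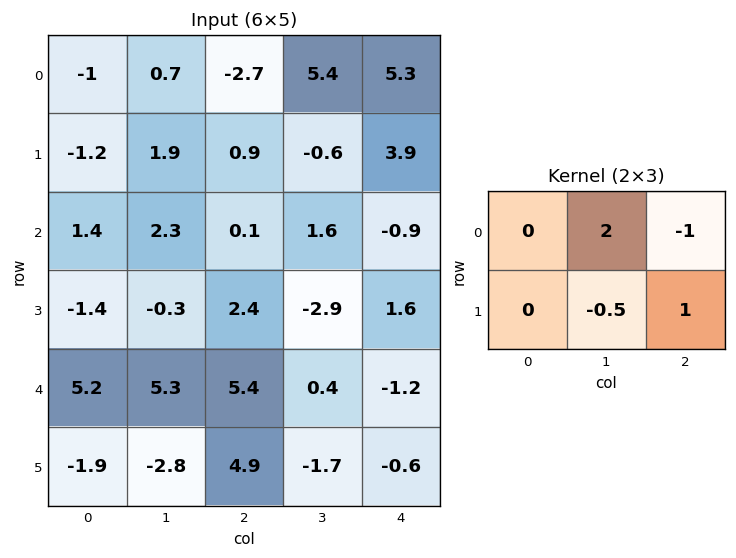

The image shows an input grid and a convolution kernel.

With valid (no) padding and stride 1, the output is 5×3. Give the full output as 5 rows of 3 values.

Output[0,0]: The receptive field on the input at this output position is [-1 0.7 -2.7 / -1.2 1.9 0.9]. Elementwise product with the kernel and sum: 0.7·2 + -2.7·-1 + 1.9·-0.5 + 0.9·1.

4.05 -11.85 9.7
1.85 3.95 -6.8
7.05 -5.5 7.15
-0.25 5.4 -8.8
11.5 6.25 2.25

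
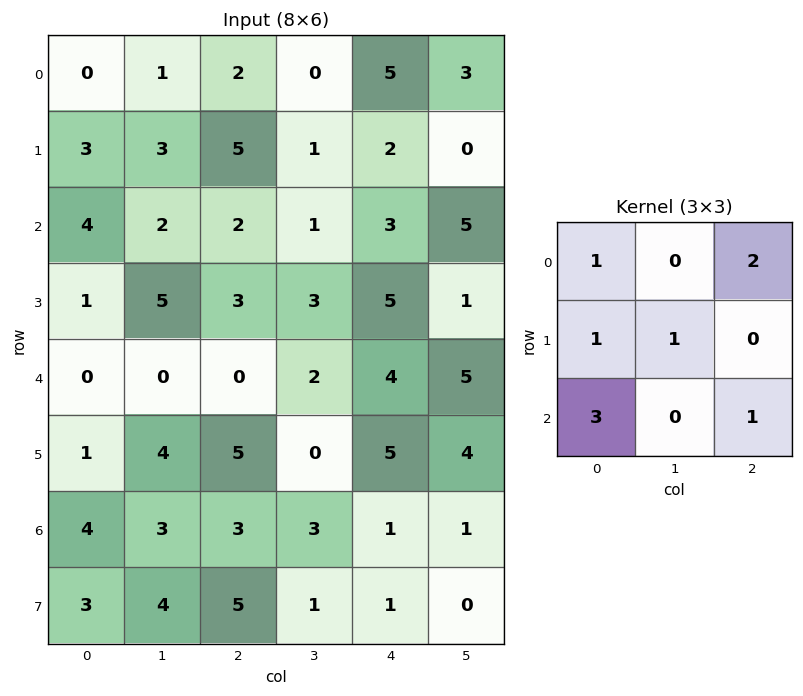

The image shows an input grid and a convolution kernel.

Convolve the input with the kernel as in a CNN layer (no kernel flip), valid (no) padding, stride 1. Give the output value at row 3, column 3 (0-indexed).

The receptive field on the input at this output position is [3 5 1 / 2 4 5 / 0 5 4]. Elementwise product with the kernel and sum: 3·1 + 1·2 + 2·1 + 4·1 + 0·3 + 4·1.

15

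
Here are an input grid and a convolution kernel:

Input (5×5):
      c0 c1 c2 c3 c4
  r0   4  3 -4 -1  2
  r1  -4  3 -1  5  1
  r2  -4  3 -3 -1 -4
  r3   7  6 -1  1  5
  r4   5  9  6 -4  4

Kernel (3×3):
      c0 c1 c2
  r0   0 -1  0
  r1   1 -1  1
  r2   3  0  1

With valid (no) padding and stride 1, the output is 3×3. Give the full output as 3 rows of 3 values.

Output[0,0]: The receptive field on the input at this output position is [4 3 -4 / -4 3 -1 / -4 3 -3]. Elementwise product with the kernel and sum: 3·-1 + -4·1 + 3·-1 + -1·1 + -4·3 + -3·1.
Output[0,1]: The receptive field on the input at this output position is [3 -4 -1 / 3 -1 5 / 3 -3 -1]. Elementwise product with the kernel and sum: -4·-1 + 3·1 + -1·-1 + 5·1 + 3·3 + -1·1.

-26 21 -17
7 25 -9
18 34 26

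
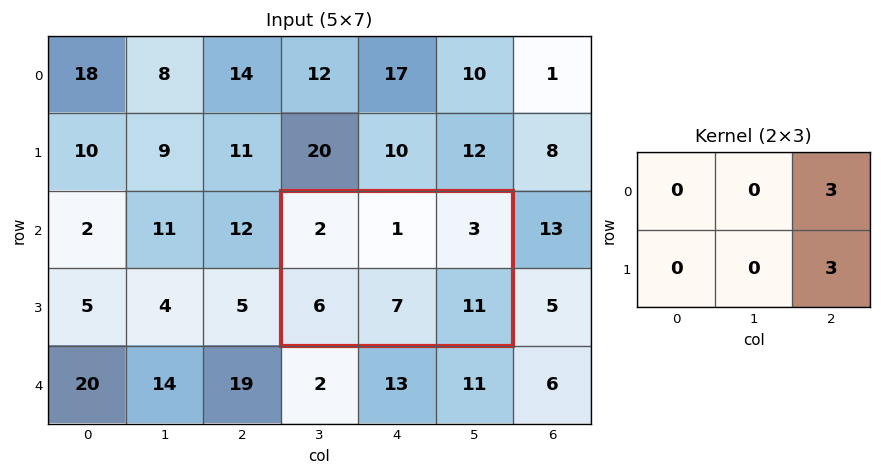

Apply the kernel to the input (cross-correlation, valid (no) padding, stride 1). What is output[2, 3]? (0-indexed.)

The receptive field on the input at this output position is [2 1 3 / 6 7 11]. Elementwise product with the kernel and sum: 3·3 + 11·3.

42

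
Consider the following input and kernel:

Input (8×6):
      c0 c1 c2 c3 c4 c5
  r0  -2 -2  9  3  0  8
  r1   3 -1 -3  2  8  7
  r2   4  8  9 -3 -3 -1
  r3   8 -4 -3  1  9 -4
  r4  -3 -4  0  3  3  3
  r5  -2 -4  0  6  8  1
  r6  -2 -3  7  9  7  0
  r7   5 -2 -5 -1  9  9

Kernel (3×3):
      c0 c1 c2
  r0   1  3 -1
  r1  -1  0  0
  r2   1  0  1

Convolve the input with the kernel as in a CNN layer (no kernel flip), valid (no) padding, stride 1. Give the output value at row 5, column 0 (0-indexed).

-12

The receptive field on the input at this output position is [-2 -4 0 / -2 -3 7 / 5 -2 -5]. Elementwise product with the kernel and sum: -2·1 + -4·3 + 0·-1 + -2·-1 + 5·1 + -5·1.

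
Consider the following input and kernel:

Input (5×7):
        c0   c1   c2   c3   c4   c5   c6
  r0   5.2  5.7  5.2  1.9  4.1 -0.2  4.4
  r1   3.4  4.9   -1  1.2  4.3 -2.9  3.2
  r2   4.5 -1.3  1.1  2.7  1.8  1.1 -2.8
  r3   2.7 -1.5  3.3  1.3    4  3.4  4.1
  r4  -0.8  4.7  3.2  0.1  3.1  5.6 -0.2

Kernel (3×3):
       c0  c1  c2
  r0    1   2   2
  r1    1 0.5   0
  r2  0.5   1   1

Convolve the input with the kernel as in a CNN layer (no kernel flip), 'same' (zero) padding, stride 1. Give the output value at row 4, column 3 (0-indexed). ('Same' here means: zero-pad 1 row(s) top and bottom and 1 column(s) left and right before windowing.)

17.15

The receptive field on the zero-padded input at this output position is [3.3 1.3 4 / 3.2 0.1 3.1 / 0 0 0]. Elementwise product with the kernel and sum: 3.3·1 + 1.3·2 + 4·2 + 3.2·1 + 0.1·0.5 + 0·0.5 + 0·1 + 0·1.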